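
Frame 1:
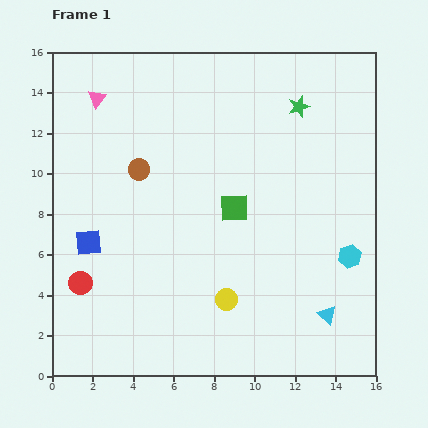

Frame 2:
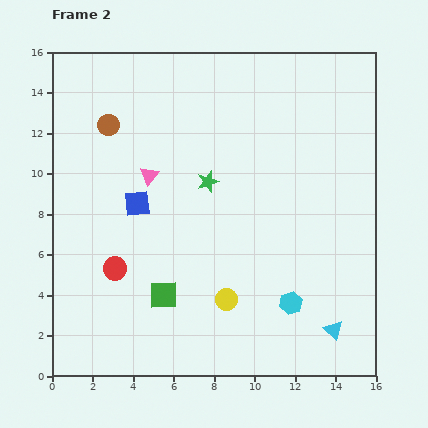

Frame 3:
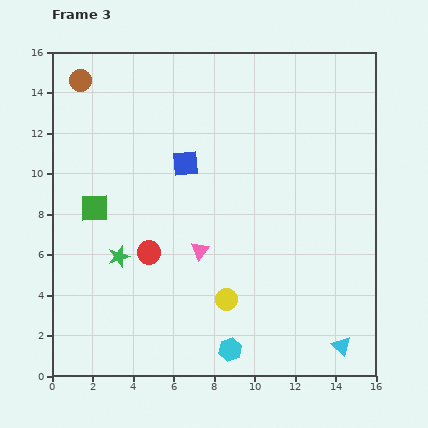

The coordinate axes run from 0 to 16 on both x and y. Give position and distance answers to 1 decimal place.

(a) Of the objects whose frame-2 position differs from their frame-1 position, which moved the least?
the cyan triangle

(moved 0.8)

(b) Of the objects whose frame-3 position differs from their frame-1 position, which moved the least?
the cyan triangle

(moved 1.7)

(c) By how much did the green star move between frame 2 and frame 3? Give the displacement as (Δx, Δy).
(-4.4, -3.7)

The green star was at (7.7, 9.6) in frame 2 and (3.3, 5.9) in frame 3.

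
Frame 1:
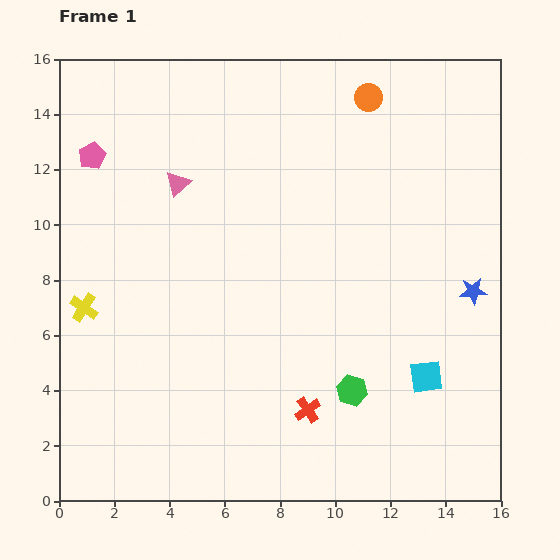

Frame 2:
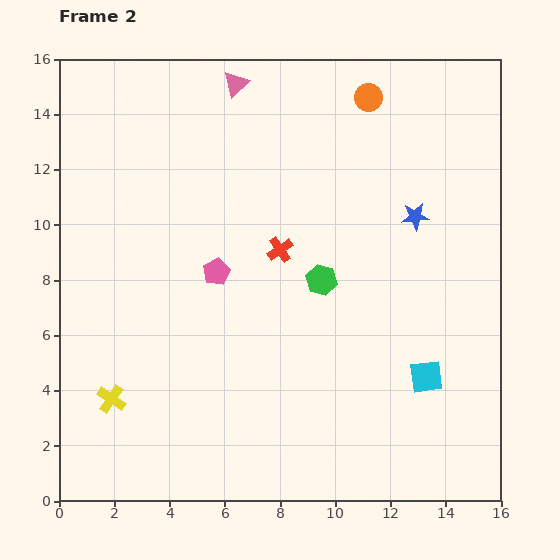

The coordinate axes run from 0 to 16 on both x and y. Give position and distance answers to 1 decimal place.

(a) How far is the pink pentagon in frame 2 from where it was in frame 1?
6.2

The pink pentagon moved from (1.2, 12.5) to (5.7, 8.3), a distance of √(4.5² + 4.2²) ≈ 6.2.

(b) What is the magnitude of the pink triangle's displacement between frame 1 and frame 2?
4.2

The pink triangle moved from (4.3, 11.5) to (6.4, 15.1), a distance of √(2.1² + 3.6²) ≈ 4.2.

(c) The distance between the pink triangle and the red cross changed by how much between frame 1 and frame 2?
-3.3

Distance in frame 1: 9.5. Distance in frame 2: 6.2.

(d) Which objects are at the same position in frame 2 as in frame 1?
the orange circle, the cyan square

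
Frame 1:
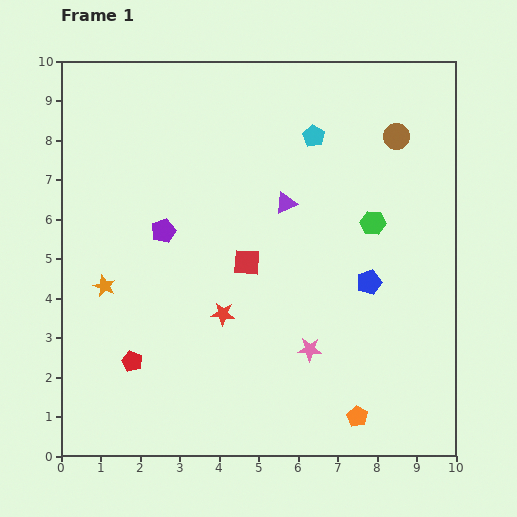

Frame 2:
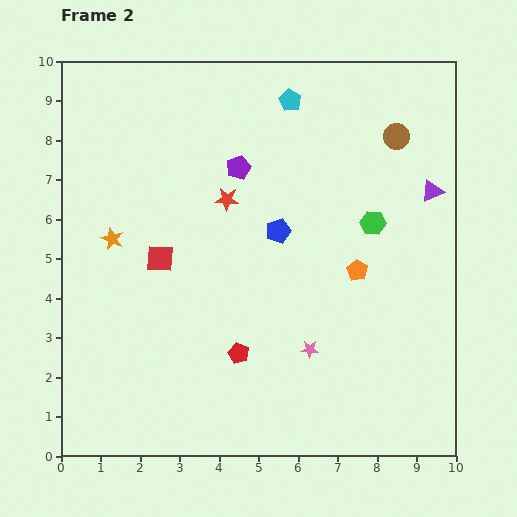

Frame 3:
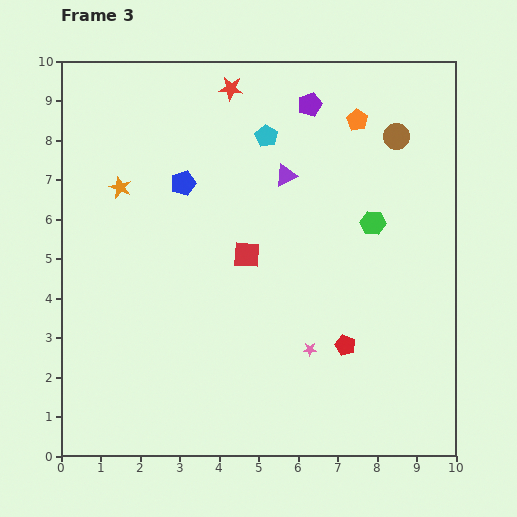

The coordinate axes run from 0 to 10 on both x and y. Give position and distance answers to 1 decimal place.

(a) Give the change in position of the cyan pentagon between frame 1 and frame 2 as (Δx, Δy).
(-0.6, 0.9)

The cyan pentagon was at (6.4, 8.1) in frame 1 and (5.8, 9.0) in frame 2.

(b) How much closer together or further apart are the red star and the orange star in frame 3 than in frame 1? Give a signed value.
+0.7

Distance in frame 1: 3.1. Distance in frame 3: 3.8.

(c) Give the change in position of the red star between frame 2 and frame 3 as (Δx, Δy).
(0.1, 2.8)

The red star was at (4.2, 6.5) in frame 2 and (4.3, 9.3) in frame 3.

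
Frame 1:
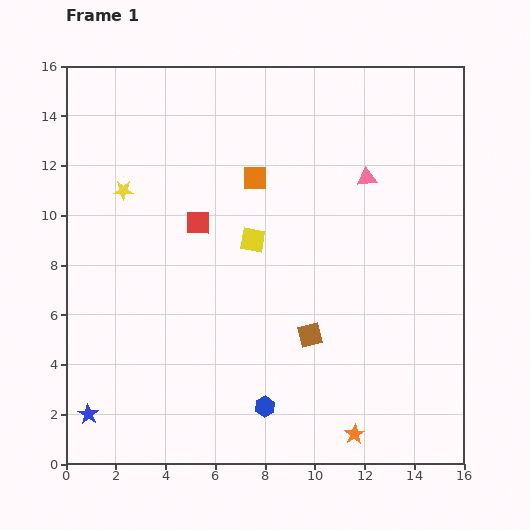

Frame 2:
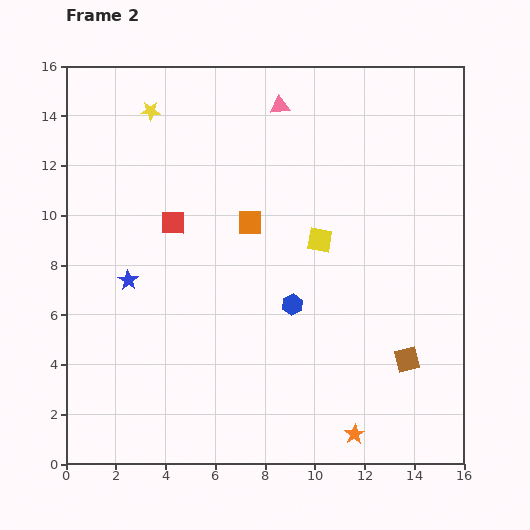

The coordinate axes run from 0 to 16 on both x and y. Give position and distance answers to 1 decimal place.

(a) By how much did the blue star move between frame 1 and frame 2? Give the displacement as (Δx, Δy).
(1.6, 5.4)

The blue star was at (0.9, 2.0) in frame 1 and (2.5, 7.4) in frame 2.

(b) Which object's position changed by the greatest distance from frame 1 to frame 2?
the blue star

(moved 5.6; next 4.5)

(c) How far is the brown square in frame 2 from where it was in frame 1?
4.0

The brown square moved from (9.8, 5.2) to (13.7, 4.2), a distance of √(3.9² + 1.0²) ≈ 4.0.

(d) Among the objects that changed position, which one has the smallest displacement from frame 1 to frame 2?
the red square

(moved 1.0)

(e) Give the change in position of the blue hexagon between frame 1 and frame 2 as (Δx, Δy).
(1.1, 4.1)

The blue hexagon was at (8.0, 2.3) in frame 1 and (9.1, 6.4) in frame 2.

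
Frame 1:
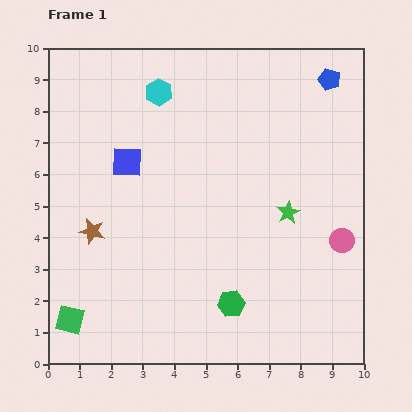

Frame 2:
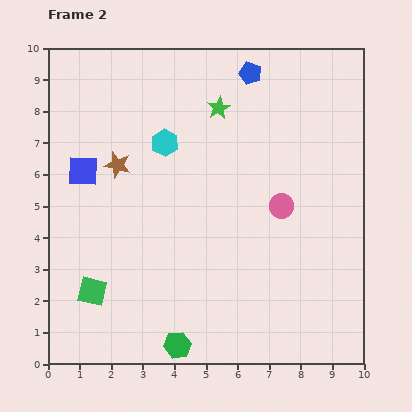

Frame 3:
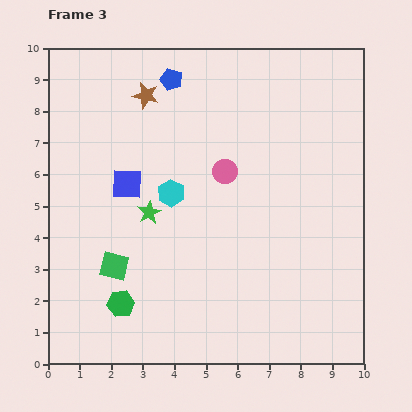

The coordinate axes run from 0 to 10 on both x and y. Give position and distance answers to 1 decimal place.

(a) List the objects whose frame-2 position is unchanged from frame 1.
none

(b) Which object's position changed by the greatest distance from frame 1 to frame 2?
the green star

(moved 4.0; next 2.5)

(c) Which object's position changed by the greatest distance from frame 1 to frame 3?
the blue pentagon

(moved 5.0; next 4.6)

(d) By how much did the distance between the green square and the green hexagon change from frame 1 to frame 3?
-3.9

Distance in frame 1: 5.1. Distance in frame 3: 1.2.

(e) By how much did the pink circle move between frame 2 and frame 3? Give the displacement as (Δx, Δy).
(-1.8, 1.1)

The pink circle was at (7.4, 5.0) in frame 2 and (5.6, 6.1) in frame 3.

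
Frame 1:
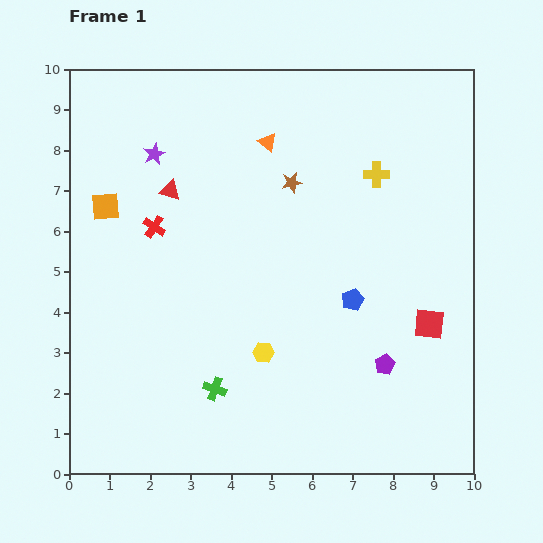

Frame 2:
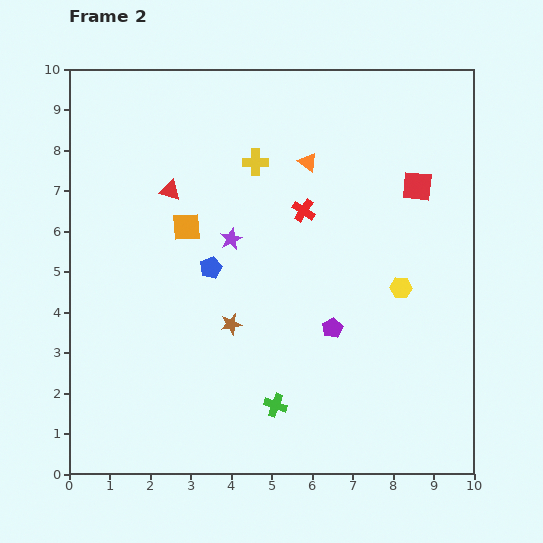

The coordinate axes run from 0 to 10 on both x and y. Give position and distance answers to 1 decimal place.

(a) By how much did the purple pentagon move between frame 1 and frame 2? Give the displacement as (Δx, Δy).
(-1.3, 0.9)

The purple pentagon was at (7.8, 2.7) in frame 1 and (6.5, 3.6) in frame 2.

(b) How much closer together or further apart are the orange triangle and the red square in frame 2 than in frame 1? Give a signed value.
-3.2

Distance in frame 1: 6.0. Distance in frame 2: 2.8.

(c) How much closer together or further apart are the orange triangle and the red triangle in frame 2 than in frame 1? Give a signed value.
+0.8

Distance in frame 1: 2.7. Distance in frame 2: 3.5.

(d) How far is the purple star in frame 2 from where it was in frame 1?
2.8

The purple star moved from (2.1, 7.9) to (4.0, 5.8), a distance of √(1.9² + 2.1²) ≈ 2.8.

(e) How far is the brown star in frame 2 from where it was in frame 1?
3.8

The brown star moved from (5.5, 7.2) to (4.0, 3.7), a distance of √(1.5² + 3.5²) ≈ 3.8.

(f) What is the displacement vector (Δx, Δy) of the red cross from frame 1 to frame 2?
(3.7, 0.4)

The red cross was at (2.1, 6.1) in frame 1 and (5.8, 6.5) in frame 2.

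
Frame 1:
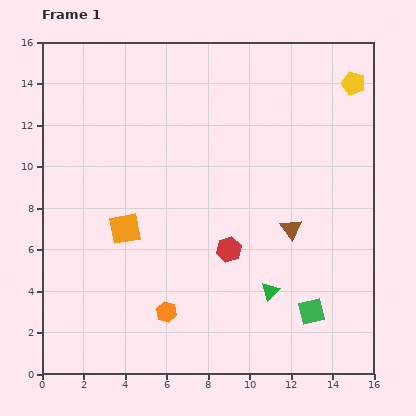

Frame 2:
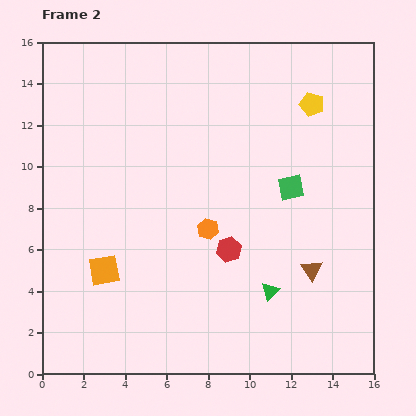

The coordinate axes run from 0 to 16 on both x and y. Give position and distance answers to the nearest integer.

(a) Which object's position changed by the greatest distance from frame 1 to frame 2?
the green square

(moved 6; next 4)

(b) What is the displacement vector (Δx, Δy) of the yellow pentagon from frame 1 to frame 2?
(-2, -1)

The yellow pentagon was at (15, 14) in frame 1 and (13, 13) in frame 2.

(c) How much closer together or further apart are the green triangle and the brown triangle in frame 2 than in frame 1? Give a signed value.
-1

Distance in frame 1: 3. Distance in frame 2: 2.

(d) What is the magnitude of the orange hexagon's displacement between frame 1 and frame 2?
4

The orange hexagon moved from (6, 3) to (8, 7), a distance of √(2² + 4²) ≈ 4.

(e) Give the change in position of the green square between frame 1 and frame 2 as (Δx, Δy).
(-1, 6)

The green square was at (13, 3) in frame 1 and (12, 9) in frame 2.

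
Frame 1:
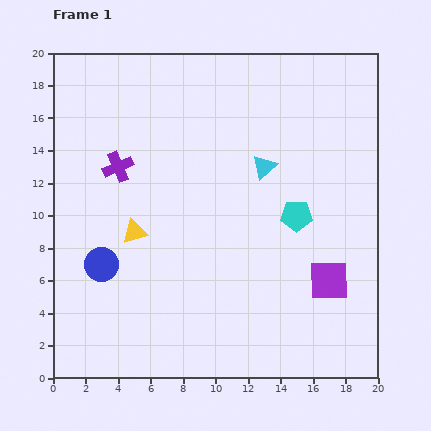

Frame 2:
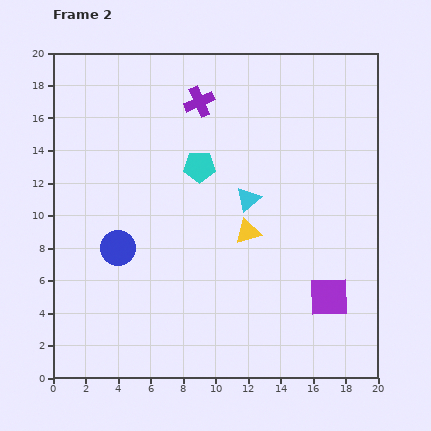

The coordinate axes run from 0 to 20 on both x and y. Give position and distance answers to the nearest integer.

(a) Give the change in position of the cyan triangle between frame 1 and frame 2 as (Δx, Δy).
(-1, -2)

The cyan triangle was at (13, 13) in frame 1 and (12, 11) in frame 2.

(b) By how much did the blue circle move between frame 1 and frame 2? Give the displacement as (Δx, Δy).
(1, 1)

The blue circle was at (3, 7) in frame 1 and (4, 8) in frame 2.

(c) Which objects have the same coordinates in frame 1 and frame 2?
none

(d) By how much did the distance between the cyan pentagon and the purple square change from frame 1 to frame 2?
+7

Distance in frame 1: 4. Distance in frame 2: 11.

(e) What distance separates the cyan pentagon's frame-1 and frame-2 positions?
7

The cyan pentagon moved from (15, 10) to (9, 13), a distance of √(6² + 3²) ≈ 7.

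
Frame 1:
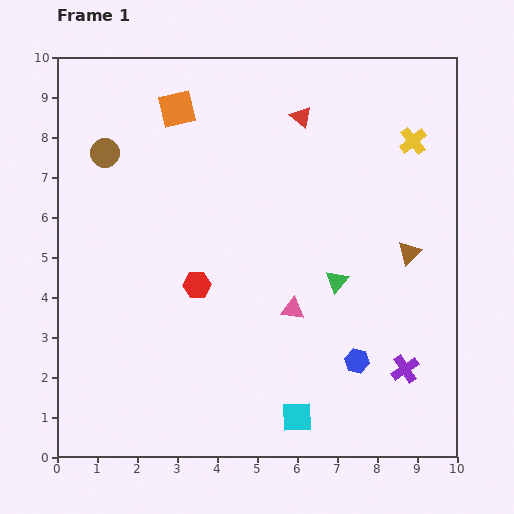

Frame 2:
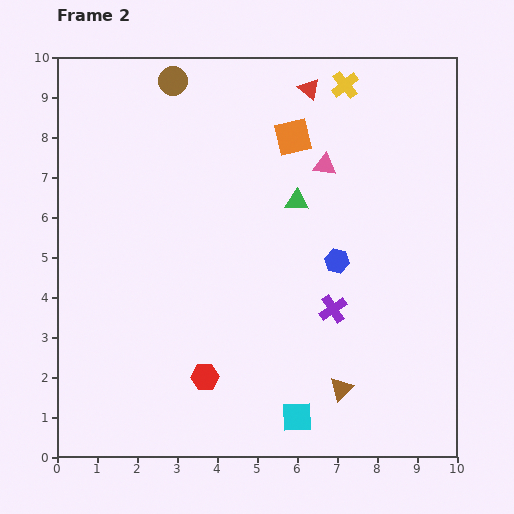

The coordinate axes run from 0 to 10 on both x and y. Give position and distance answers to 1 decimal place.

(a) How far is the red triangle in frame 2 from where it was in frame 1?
0.7

The red triangle moved from (6.1, 8.5) to (6.3, 9.2), a distance of √(0.2² + 0.7²) ≈ 0.7.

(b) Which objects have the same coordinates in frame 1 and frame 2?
the cyan square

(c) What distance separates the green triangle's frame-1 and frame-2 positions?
2.2

The green triangle moved from (7.0, 4.4) to (6.0, 6.4), a distance of √(1.0² + 2.0²) ≈ 2.2.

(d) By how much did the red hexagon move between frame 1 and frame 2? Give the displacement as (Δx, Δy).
(0.2, -2.3)

The red hexagon was at (3.5, 4.3) in frame 1 and (3.7, 2.0) in frame 2.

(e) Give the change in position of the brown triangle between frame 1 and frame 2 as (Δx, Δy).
(-1.7, -3.4)

The brown triangle was at (8.8, 5.1) in frame 1 and (7.1, 1.7) in frame 2.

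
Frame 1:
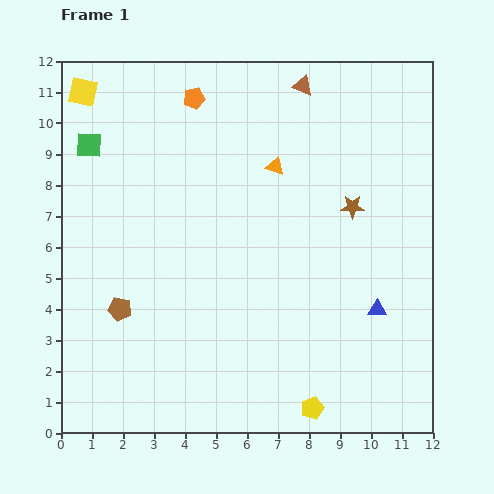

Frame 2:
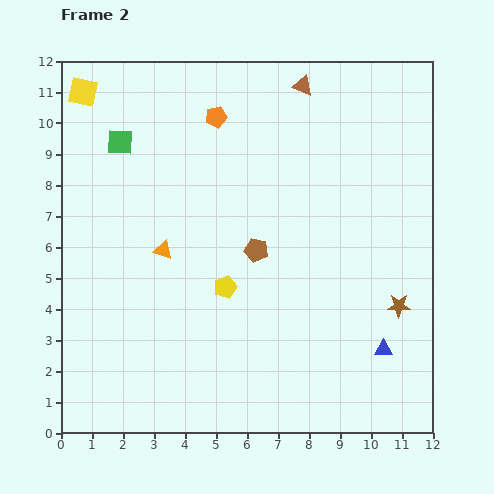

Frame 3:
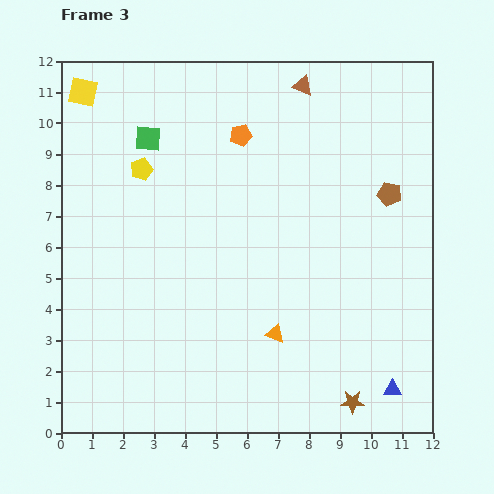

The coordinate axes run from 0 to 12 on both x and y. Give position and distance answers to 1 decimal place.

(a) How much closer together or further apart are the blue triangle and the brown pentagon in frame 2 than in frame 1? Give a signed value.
-3.1

Distance in frame 1: 8.3. Distance in frame 2: 5.2.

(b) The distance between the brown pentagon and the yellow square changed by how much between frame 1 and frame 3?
+3.3

Distance in frame 1: 7.1. Distance in frame 3: 10.4.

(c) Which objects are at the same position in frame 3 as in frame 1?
the yellow square, the brown triangle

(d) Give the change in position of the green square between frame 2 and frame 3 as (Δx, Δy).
(0.9, 0.1)

The green square was at (1.9, 9.4) in frame 2 and (2.8, 9.5) in frame 3.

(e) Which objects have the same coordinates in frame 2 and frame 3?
the yellow square, the brown triangle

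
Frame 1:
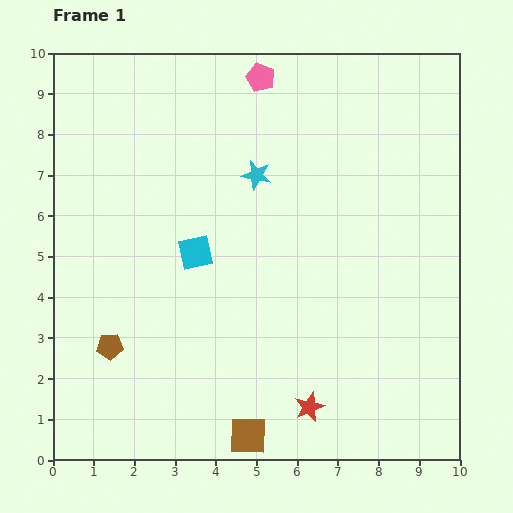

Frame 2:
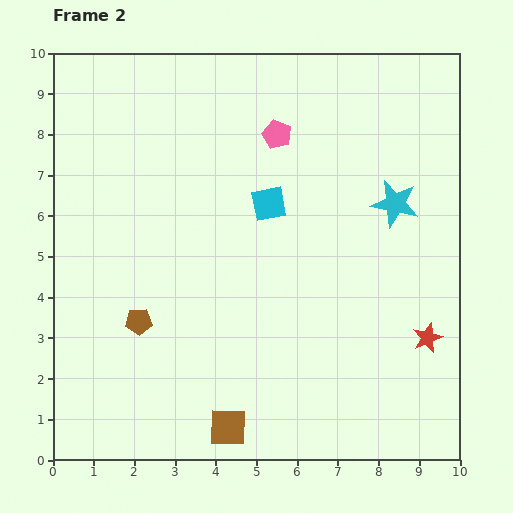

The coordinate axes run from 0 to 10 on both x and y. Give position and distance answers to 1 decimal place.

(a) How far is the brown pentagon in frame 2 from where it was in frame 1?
0.9

The brown pentagon moved from (1.4, 2.8) to (2.1, 3.4), a distance of √(0.7² + 0.6²) ≈ 0.9.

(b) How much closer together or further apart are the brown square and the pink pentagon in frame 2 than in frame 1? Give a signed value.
-1.5

Distance in frame 1: 8.8. Distance in frame 2: 7.3.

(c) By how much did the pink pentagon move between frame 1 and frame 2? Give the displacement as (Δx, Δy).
(0.4, -1.4)

The pink pentagon was at (5.1, 9.4) in frame 1 and (5.5, 8.0) in frame 2.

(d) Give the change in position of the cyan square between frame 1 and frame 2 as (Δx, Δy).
(1.8, 1.2)

The cyan square was at (3.5, 5.1) in frame 1 and (5.3, 6.3) in frame 2.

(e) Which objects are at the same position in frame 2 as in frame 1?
none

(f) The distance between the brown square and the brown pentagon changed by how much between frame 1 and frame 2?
-0.6

Distance in frame 1: 4.0. Distance in frame 2: 3.4.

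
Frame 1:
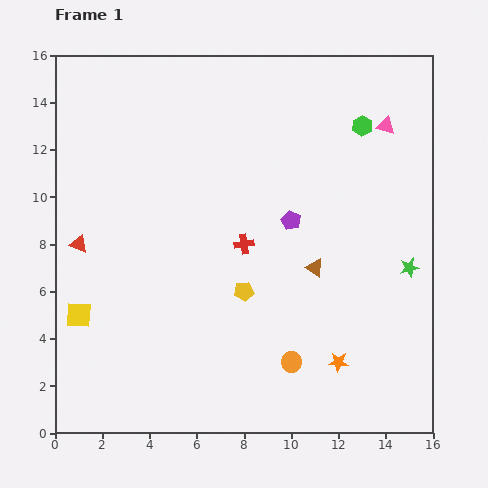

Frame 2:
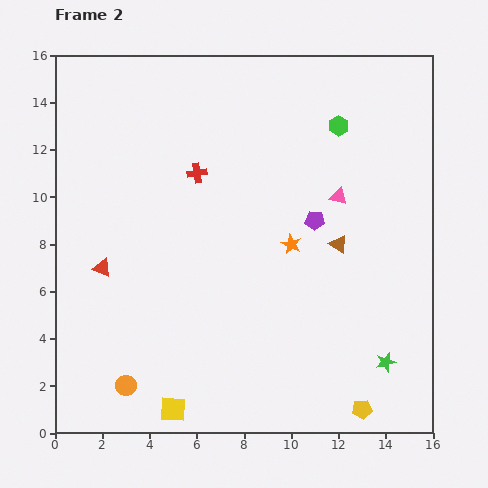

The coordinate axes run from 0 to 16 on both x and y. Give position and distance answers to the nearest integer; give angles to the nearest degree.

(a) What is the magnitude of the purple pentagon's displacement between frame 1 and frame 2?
1

The purple pentagon moved from (10, 9) to (11, 9), a distance of √(1² + 0²) ≈ 1.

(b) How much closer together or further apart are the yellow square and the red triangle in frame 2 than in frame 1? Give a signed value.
+4

Distance in frame 1: 3. Distance in frame 2: 7.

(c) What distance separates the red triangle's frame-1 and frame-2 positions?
1

The red triangle moved from (1, 8) to (2, 7), a distance of √(1² + 1²) ≈ 1.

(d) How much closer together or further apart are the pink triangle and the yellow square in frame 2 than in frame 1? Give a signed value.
-4

Distance in frame 1: 15. Distance in frame 2: 11.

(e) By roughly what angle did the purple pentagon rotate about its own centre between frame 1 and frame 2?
24° counter-clockwise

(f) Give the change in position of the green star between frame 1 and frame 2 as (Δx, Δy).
(-1, -4)

The green star was at (15, 7) in frame 1 and (14, 3) in frame 2.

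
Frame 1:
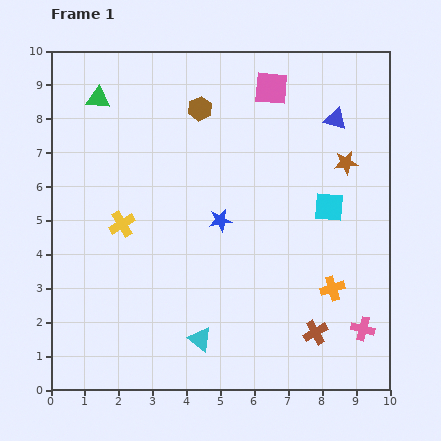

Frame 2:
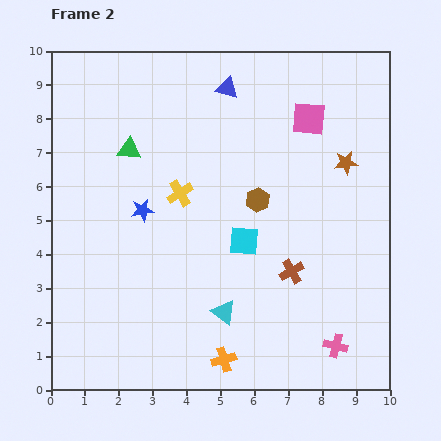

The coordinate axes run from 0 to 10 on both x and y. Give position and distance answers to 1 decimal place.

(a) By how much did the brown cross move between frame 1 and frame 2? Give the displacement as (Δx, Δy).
(-0.7, 1.8)

The brown cross was at (7.8, 1.7) in frame 1 and (7.1, 3.5) in frame 2.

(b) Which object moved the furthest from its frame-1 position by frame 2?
the orange cross

(moved 3.8; next 3.3)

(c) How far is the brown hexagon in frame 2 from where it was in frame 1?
3.2

The brown hexagon moved from (4.4, 8.3) to (6.1, 5.6), a distance of √(1.7² + 2.7²) ≈ 3.2.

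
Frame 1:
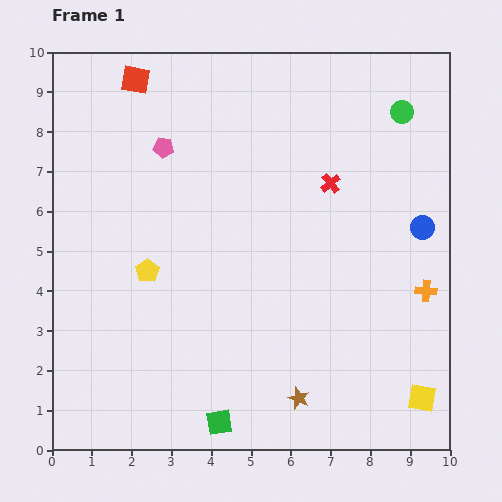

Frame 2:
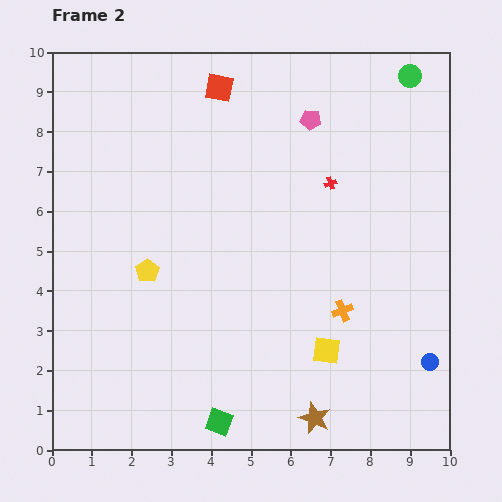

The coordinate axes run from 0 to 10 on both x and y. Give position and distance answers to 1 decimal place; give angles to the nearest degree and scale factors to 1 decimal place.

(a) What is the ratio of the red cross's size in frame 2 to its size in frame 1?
0.6×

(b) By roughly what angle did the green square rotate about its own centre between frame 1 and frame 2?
29° clockwise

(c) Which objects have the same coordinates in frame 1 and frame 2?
the green square, the red cross, the yellow pentagon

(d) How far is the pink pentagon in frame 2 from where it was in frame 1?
3.8

The pink pentagon moved from (2.8, 7.6) to (6.5, 8.3), a distance of √(3.7² + 0.7²) ≈ 3.8.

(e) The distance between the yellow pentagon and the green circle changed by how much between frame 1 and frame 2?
+0.7

Distance in frame 1: 7.5. Distance in frame 2: 8.2.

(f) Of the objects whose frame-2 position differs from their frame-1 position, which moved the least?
the brown star

(moved 0.6)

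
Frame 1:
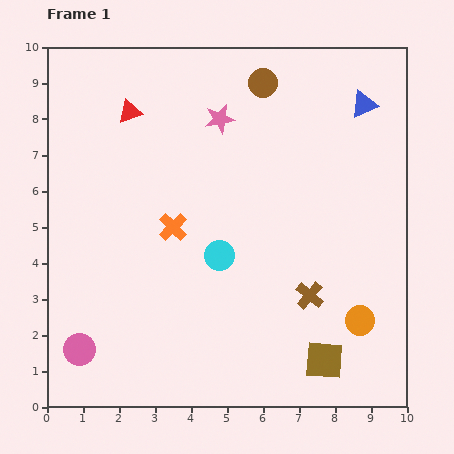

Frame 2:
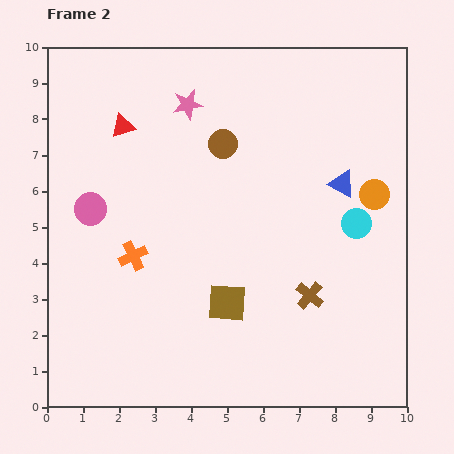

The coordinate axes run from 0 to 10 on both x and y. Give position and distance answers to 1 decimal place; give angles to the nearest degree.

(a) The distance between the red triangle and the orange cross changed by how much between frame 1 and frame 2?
+0.2

Distance in frame 1: 3.4. Distance in frame 2: 3.6.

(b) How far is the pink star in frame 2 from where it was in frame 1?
1.0

The pink star moved from (4.8, 8.0) to (3.9, 8.4), a distance of √(0.9² + 0.4²) ≈ 1.0.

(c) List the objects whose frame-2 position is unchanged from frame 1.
the brown cross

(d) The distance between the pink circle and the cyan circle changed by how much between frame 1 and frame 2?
+2.7

Distance in frame 1: 4.7. Distance in frame 2: 7.4.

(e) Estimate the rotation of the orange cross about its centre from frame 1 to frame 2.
18° clockwise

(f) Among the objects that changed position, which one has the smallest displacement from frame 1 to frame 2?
the red triangle

(moved 0.4)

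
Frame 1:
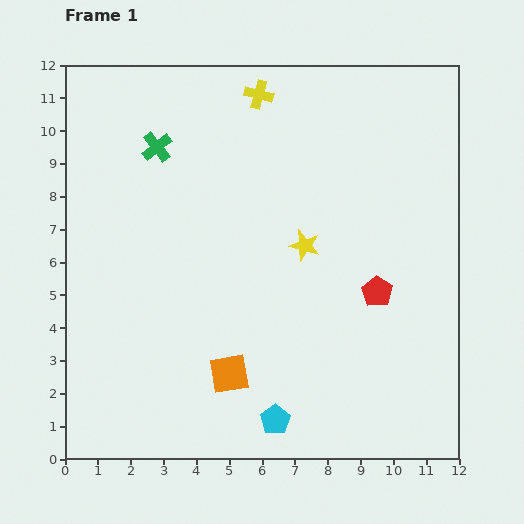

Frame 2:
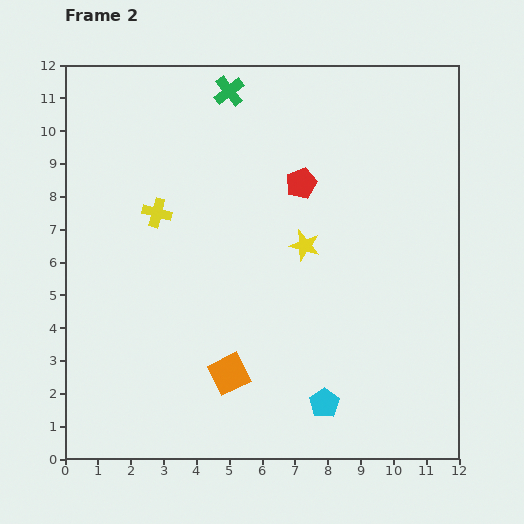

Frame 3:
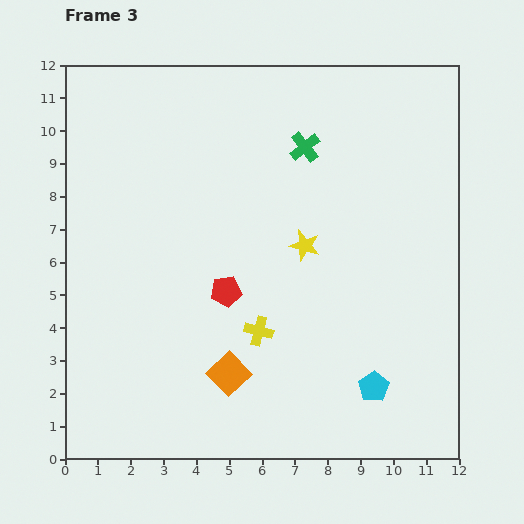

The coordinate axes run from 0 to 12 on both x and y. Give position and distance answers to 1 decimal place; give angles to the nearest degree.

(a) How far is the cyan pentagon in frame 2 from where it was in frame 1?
1.6

The cyan pentagon moved from (6.4, 1.2) to (7.9, 1.7), a distance of √(1.5² + 0.5²) ≈ 1.6.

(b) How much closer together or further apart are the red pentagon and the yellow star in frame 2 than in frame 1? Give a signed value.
-0.7

Distance in frame 1: 2.6. Distance in frame 2: 1.9.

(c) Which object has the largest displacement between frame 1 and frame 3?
the yellow cross

(moved 7.2; next 4.6)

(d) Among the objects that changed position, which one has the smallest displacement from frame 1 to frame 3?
the cyan pentagon

(moved 3.2)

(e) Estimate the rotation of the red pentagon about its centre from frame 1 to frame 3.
30° clockwise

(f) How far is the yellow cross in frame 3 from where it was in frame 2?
4.8

The yellow cross moved from (2.8, 7.5) to (5.9, 3.9), a distance of √(3.1² + 3.6²) ≈ 4.8.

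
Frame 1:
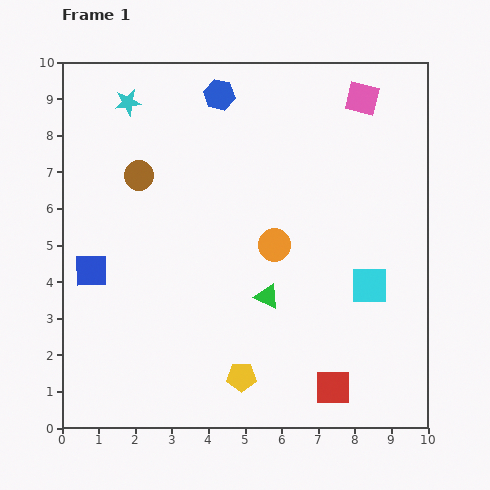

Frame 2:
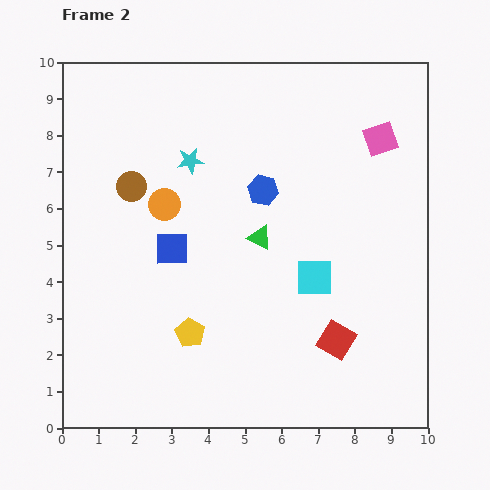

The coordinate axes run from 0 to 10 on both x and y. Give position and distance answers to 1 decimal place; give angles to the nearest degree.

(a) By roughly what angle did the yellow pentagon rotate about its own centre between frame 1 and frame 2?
31° clockwise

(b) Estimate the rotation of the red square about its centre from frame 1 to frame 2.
31° clockwise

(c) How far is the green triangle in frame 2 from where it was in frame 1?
1.6

The green triangle moved from (5.6, 3.6) to (5.4, 5.2), a distance of √(0.2² + 1.6²) ≈ 1.6.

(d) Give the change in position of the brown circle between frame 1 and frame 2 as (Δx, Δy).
(-0.2, -0.3)

The brown circle was at (2.1, 6.9) in frame 1 and (1.9, 6.6) in frame 2.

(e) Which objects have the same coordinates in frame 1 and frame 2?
none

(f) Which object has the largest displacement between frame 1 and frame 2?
the orange circle

(moved 3.2; next 2.9)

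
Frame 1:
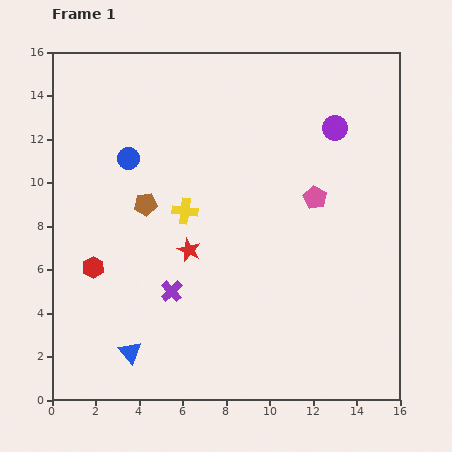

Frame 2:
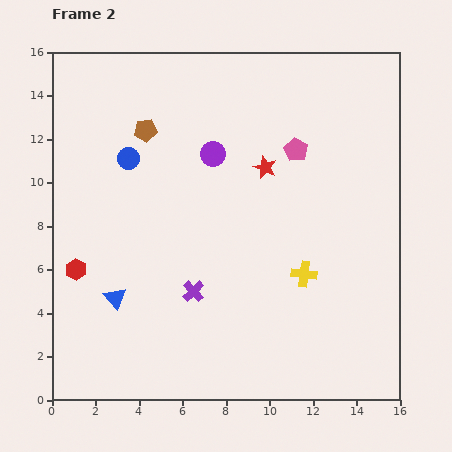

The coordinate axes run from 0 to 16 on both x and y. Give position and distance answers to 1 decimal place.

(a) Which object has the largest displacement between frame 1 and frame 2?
the yellow cross

(moved 6.2; next 5.7)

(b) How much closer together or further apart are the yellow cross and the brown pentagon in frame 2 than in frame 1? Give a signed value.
+8.0

Distance in frame 1: 1.8. Distance in frame 2: 9.8.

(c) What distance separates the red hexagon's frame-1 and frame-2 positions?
0.8

The red hexagon moved from (1.9, 6.1) to (1.1, 6.0), a distance of √(0.8² + 0.1²) ≈ 0.8.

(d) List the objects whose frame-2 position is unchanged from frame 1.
the blue circle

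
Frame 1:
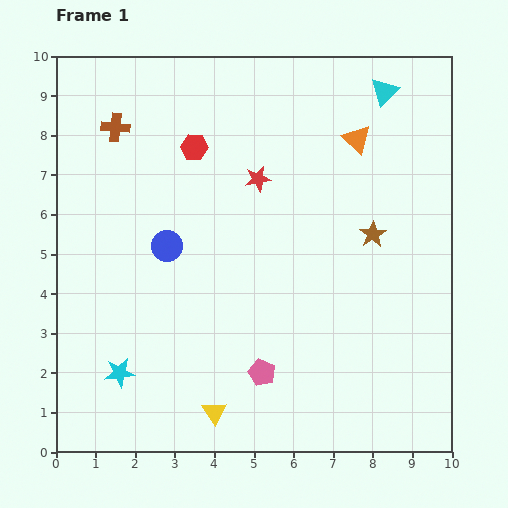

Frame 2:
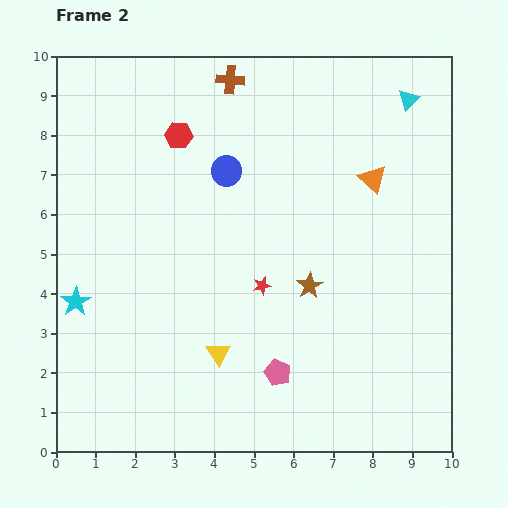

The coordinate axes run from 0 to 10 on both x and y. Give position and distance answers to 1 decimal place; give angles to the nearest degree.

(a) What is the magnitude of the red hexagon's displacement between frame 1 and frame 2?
0.5

The red hexagon moved from (3.5, 7.7) to (3.1, 8.0), a distance of √(0.4² + 0.3²) ≈ 0.5.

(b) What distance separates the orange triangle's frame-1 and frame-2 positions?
1.1

The orange triangle moved from (7.6, 7.9) to (8.0, 6.9), a distance of √(0.4² + 1.0²) ≈ 1.1.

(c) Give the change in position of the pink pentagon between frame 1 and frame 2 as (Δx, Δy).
(0.4, 0.0)

The pink pentagon was at (5.2, 2.0) in frame 1 and (5.6, 2.0) in frame 2.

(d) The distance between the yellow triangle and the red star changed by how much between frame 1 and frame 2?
-4.0

Distance in frame 1: 6.0. Distance in frame 2: 2.0.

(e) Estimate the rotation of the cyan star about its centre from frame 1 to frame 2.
27° counter-clockwise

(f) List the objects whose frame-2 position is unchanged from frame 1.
none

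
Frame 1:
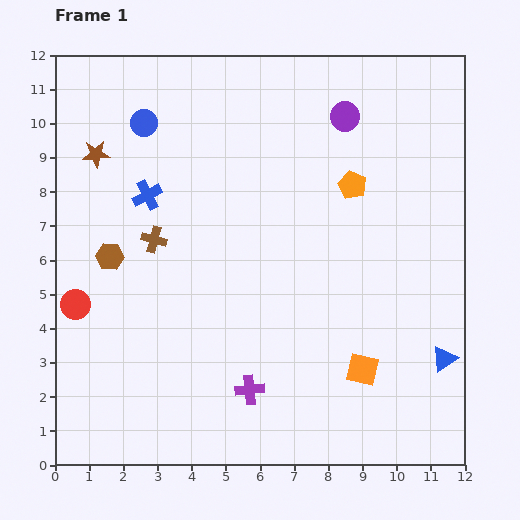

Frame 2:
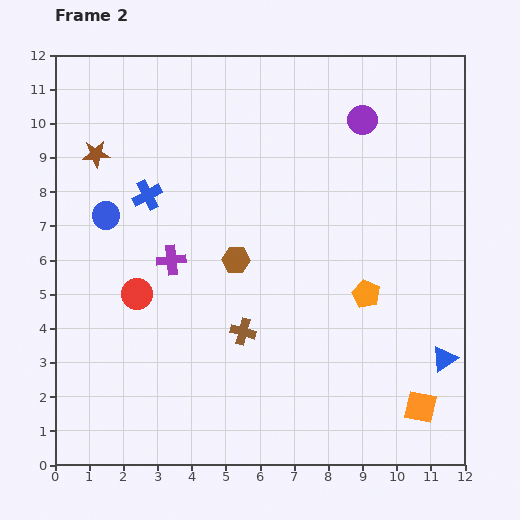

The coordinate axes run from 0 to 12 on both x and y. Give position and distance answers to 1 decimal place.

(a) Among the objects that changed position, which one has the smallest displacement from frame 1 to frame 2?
the purple circle

(moved 0.5)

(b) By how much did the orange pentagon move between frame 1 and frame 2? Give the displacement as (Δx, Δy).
(0.4, -3.2)

The orange pentagon was at (8.7, 8.2) in frame 1 and (9.1, 5.0) in frame 2.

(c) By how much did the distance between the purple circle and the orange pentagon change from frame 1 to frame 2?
+3.1

Distance in frame 1: 2.0. Distance in frame 2: 5.1.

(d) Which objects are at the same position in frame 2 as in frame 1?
the blue triangle, the brown star, the blue cross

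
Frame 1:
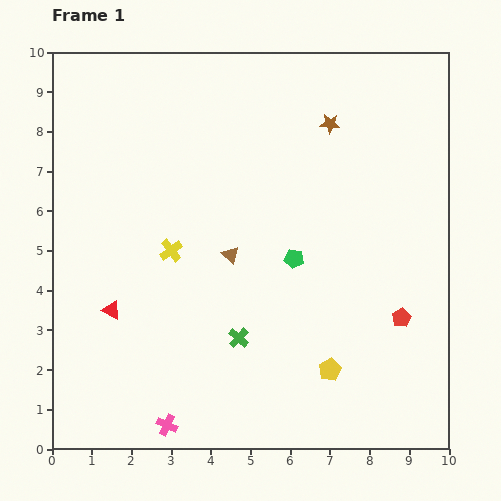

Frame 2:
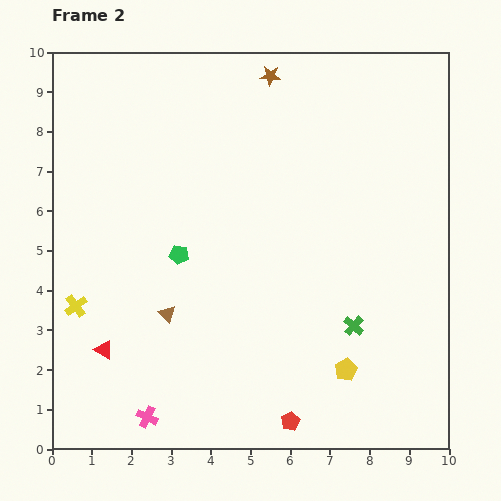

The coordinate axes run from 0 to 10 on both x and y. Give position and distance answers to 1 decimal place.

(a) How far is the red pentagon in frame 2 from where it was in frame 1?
3.8

The red pentagon moved from (8.8, 3.3) to (6.0, 0.7), a distance of √(2.8² + 2.6²) ≈ 3.8.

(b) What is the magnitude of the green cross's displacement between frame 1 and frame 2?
2.9

The green cross moved from (4.7, 2.8) to (7.6, 3.1), a distance of √(2.9² + 0.3²) ≈ 2.9.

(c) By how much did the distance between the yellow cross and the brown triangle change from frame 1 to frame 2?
+0.8

Distance in frame 1: 1.5. Distance in frame 2: 2.3.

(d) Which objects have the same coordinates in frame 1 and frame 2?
none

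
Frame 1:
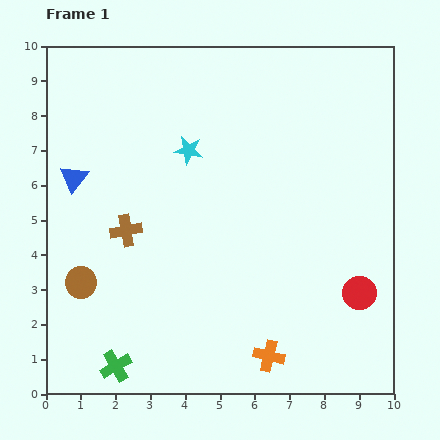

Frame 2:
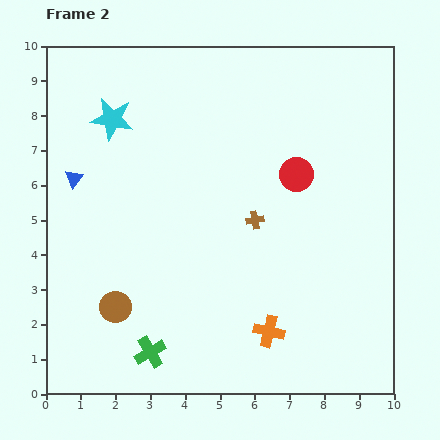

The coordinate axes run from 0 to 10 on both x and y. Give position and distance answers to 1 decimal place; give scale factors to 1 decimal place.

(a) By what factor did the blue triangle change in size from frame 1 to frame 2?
0.7×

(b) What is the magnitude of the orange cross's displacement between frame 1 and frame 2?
0.7

The orange cross moved from (6.4, 1.1) to (6.4, 1.8), a distance of √(0.0² + 0.7²) ≈ 0.7.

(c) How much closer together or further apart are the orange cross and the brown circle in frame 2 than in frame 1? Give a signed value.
-1.3

Distance in frame 1: 5.8. Distance in frame 2: 4.5.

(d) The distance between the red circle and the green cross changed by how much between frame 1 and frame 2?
-0.7

Distance in frame 1: 7.3. Distance in frame 2: 6.6.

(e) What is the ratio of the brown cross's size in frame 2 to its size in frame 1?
0.6×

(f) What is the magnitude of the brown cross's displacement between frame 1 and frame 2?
3.7

The brown cross moved from (2.3, 4.7) to (6.0, 5.0), a distance of √(3.7² + 0.3²) ≈ 3.7.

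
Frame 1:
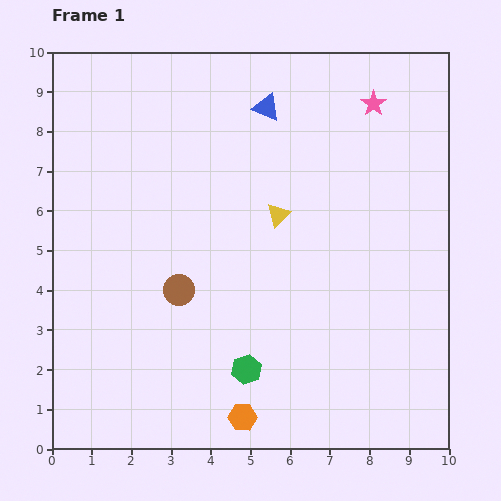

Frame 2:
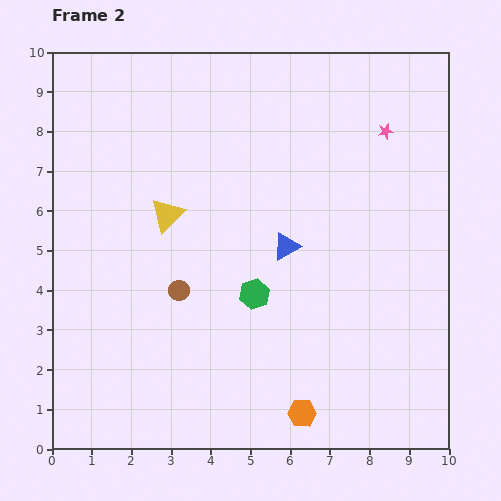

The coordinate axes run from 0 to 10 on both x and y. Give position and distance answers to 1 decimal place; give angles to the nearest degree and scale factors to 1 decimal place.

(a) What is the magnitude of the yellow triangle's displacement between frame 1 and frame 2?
2.8

The yellow triangle moved from (5.7, 5.9) to (2.9, 5.9), a distance of √(2.8² + 0.0²) ≈ 2.8.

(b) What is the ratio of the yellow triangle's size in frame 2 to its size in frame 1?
1.4×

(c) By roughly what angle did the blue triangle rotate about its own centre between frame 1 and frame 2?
51° counter-clockwise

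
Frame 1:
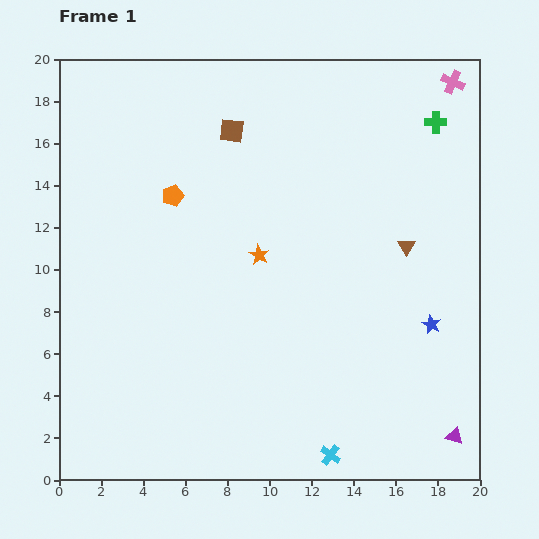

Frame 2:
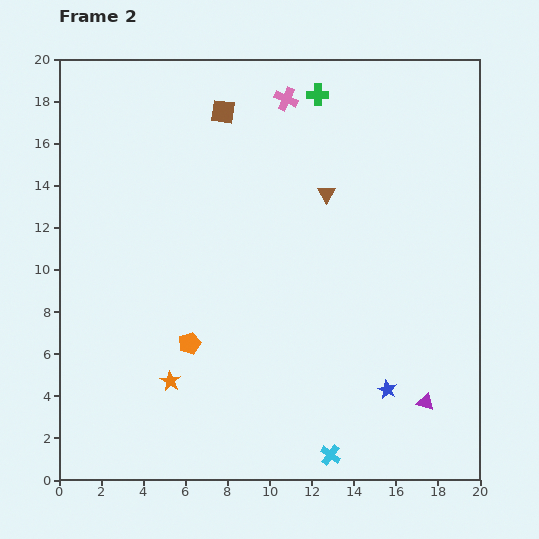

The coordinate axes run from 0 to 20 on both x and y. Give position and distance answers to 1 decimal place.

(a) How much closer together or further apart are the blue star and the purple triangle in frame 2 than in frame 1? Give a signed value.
-3.5

Distance in frame 1: 5.4. Distance in frame 2: 1.9.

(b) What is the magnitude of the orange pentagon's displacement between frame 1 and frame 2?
7.0

The orange pentagon moved from (5.4, 13.5) to (6.2, 6.5), a distance of √(0.8² + 7.0²) ≈ 7.0.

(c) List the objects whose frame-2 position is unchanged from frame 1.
the cyan cross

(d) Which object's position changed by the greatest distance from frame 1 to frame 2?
the pink cross

(moved 7.9; next 7.3)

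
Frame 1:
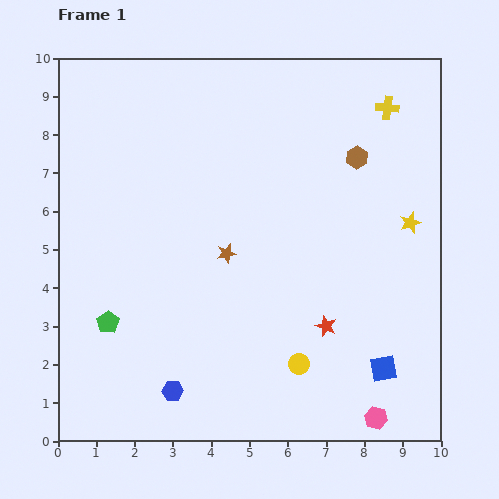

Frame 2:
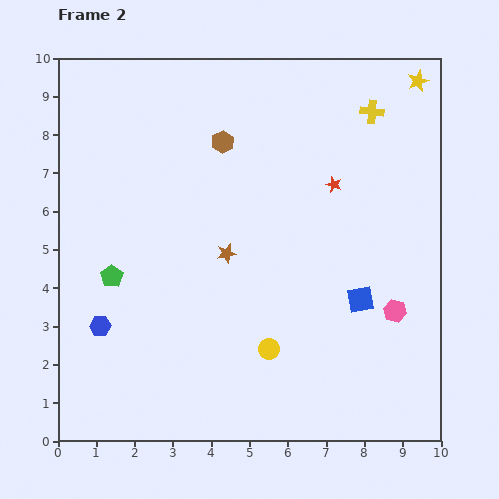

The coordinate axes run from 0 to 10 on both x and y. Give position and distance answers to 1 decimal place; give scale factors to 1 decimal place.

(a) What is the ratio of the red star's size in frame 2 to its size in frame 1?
0.7×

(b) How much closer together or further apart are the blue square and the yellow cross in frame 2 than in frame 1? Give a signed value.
-1.9

Distance in frame 1: 6.8. Distance in frame 2: 4.9.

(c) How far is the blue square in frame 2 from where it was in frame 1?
1.9

The blue square moved from (8.5, 1.9) to (7.9, 3.7), a distance of √(0.6² + 1.8²) ≈ 1.9.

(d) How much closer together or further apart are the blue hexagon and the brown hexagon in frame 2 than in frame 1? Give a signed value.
-2.0

Distance in frame 1: 7.8. Distance in frame 2: 5.8.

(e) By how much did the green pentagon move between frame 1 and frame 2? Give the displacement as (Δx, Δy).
(0.1, 1.2)

The green pentagon was at (1.3, 3.1) in frame 1 and (1.4, 4.3) in frame 2.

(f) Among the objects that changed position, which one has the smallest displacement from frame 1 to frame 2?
the yellow cross

(moved 0.4)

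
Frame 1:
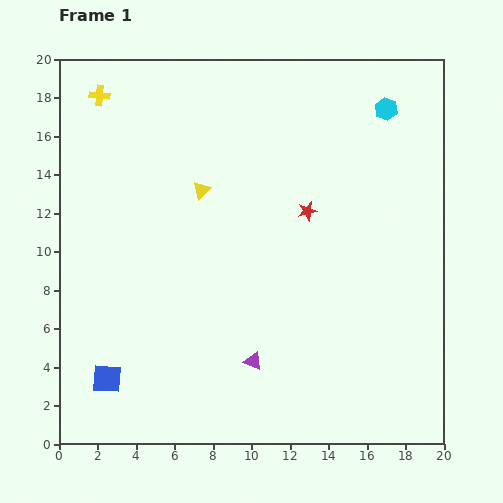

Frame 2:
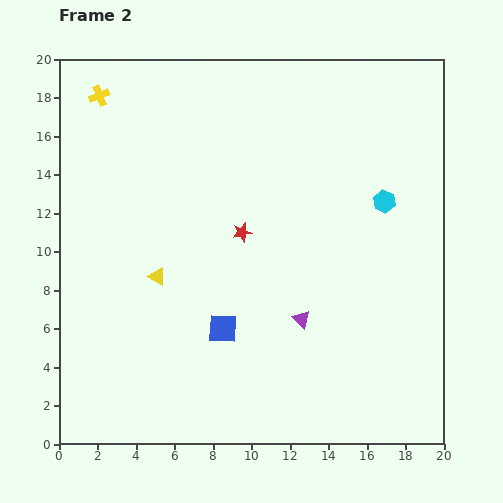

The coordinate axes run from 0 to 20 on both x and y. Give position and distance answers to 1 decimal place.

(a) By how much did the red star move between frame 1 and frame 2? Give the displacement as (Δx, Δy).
(-3.4, -1.1)

The red star was at (12.9, 12.1) in frame 1 and (9.5, 11.0) in frame 2.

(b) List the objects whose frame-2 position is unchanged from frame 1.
the yellow cross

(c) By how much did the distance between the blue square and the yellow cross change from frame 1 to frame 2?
-1.0

Distance in frame 1: 14.7. Distance in frame 2: 13.7.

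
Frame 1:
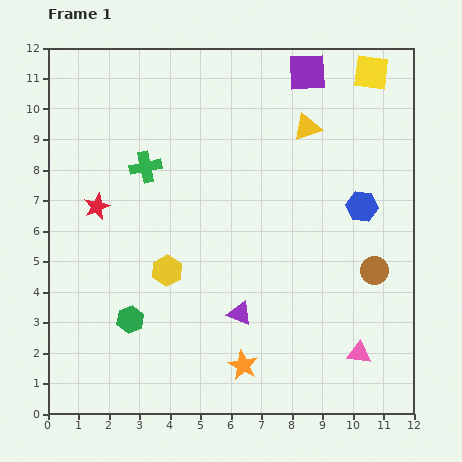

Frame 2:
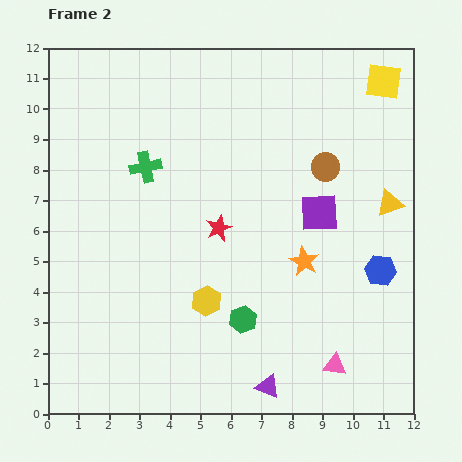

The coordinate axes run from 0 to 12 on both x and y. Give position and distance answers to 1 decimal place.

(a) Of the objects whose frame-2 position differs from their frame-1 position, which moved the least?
the yellow square

(moved 0.5)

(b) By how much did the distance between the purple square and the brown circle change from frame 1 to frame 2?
-5.4

Distance in frame 1: 6.9. Distance in frame 2: 1.5.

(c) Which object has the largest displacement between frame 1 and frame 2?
the purple square

(moved 4.6; next 4.1)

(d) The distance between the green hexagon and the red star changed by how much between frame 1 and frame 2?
-0.8

Distance in frame 1: 3.9. Distance in frame 2: 3.1.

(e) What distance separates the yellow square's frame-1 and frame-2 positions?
0.5

The yellow square moved from (10.6, 11.2) to (11.0, 10.9), a distance of √(0.4² + 0.3²) ≈ 0.5.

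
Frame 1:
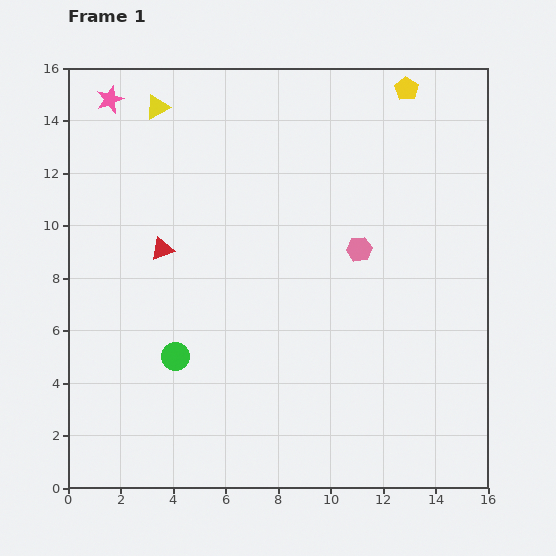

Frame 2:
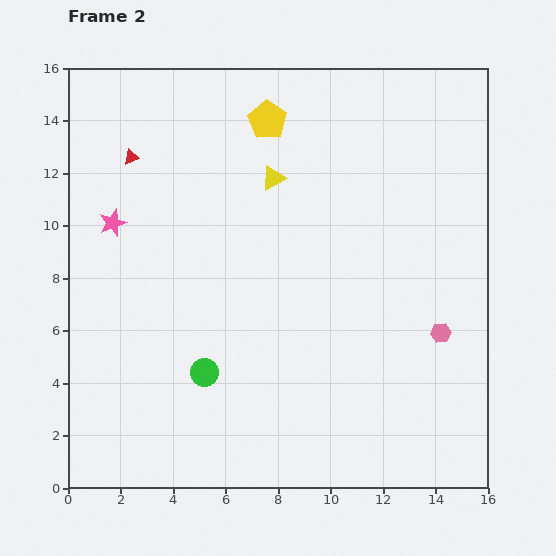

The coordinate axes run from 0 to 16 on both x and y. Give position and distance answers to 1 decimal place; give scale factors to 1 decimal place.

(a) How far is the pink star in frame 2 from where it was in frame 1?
4.7

The pink star moved from (1.6, 14.8) to (1.7, 10.1), a distance of √(0.1² + 4.7²) ≈ 4.7.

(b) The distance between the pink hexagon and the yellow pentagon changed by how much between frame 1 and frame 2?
+4.0

Distance in frame 1: 6.4. Distance in frame 2: 10.4.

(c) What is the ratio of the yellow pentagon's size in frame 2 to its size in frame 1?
1.6×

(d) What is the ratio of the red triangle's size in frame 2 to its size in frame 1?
0.7×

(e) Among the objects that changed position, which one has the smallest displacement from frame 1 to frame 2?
the green circle

(moved 1.3)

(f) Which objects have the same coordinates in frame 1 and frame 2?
none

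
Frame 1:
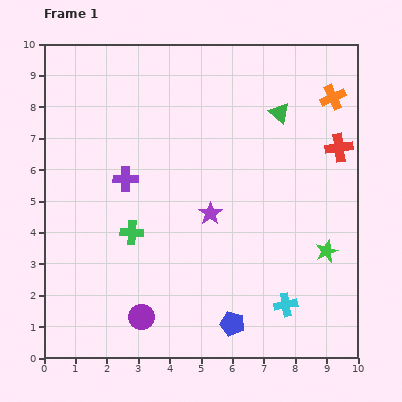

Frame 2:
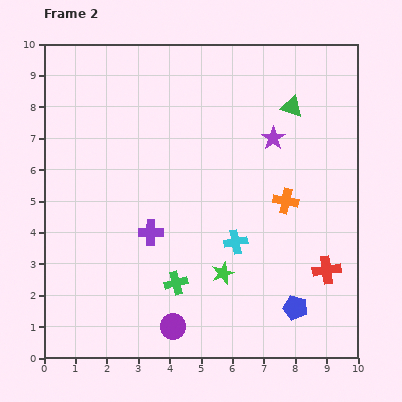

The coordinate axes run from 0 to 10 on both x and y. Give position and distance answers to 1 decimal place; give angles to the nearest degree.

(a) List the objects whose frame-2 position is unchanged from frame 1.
none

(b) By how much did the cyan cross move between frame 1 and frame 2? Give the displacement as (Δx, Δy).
(-1.6, 2.0)

The cyan cross was at (7.7, 1.7) in frame 1 and (6.1, 3.7) in frame 2.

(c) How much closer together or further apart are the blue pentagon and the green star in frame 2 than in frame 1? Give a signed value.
-1.3

Distance in frame 1: 3.8. Distance in frame 2: 2.5.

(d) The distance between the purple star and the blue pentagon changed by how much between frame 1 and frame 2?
+1.8

Distance in frame 1: 3.6. Distance in frame 2: 5.4.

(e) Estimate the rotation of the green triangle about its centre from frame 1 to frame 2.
23° counter-clockwise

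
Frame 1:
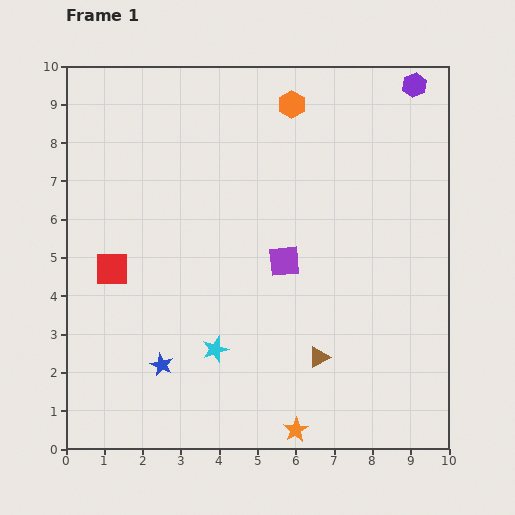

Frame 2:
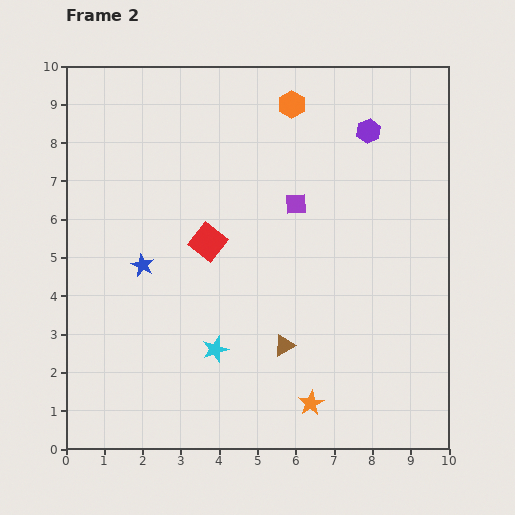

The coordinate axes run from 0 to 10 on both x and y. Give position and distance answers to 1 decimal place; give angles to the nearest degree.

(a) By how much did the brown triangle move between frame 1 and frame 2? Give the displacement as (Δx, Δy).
(-0.9, 0.3)

The brown triangle was at (6.6, 2.4) in frame 1 and (5.7, 2.7) in frame 2.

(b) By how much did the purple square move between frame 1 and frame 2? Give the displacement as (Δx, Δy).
(0.3, 1.5)

The purple square was at (5.7, 4.9) in frame 1 and (6.0, 6.4) in frame 2.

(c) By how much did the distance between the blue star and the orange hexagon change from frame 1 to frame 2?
-1.9

Distance in frame 1: 7.6. Distance in frame 2: 5.7.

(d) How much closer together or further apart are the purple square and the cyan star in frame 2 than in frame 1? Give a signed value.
+1.4

Distance in frame 1: 2.9. Distance in frame 2: 4.3.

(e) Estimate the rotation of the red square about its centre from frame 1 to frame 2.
37° clockwise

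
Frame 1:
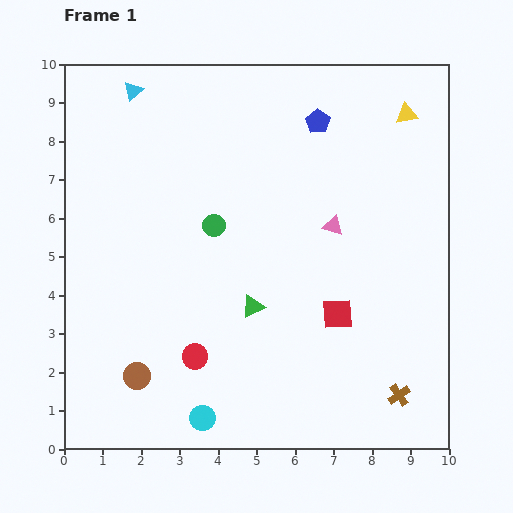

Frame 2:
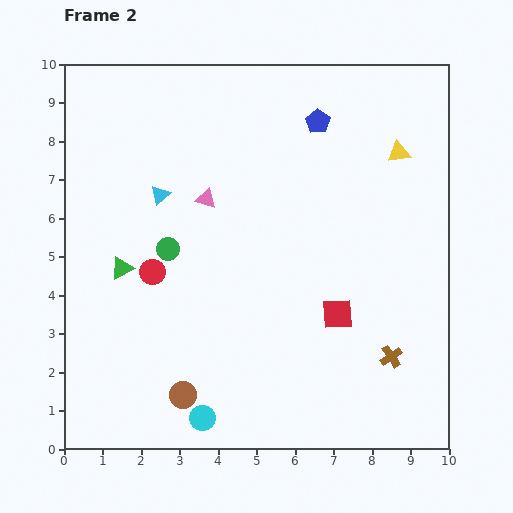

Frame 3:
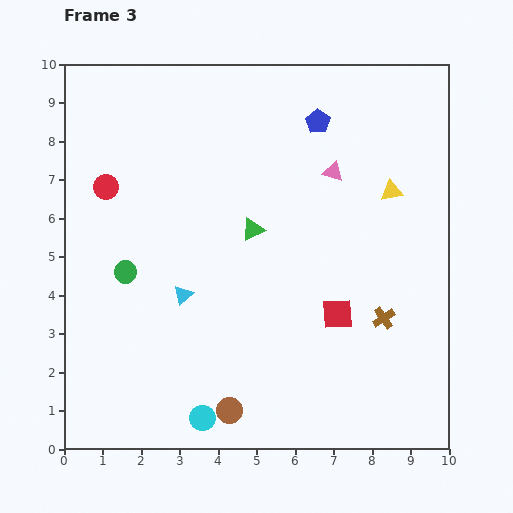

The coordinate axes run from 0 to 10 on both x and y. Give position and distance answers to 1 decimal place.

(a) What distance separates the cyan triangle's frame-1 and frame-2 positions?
2.8

The cyan triangle moved from (1.8, 9.3) to (2.5, 6.6), a distance of √(0.7² + 2.7²) ≈ 2.8.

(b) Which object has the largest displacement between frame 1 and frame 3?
the cyan triangle

(moved 5.5; next 5.0)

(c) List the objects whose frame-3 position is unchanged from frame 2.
the cyan circle, the blue pentagon, the red square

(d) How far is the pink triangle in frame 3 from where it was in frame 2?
3.4

The pink triangle moved from (3.7, 6.5) to (7.0, 7.2), a distance of √(3.3² + 0.7²) ≈ 3.4.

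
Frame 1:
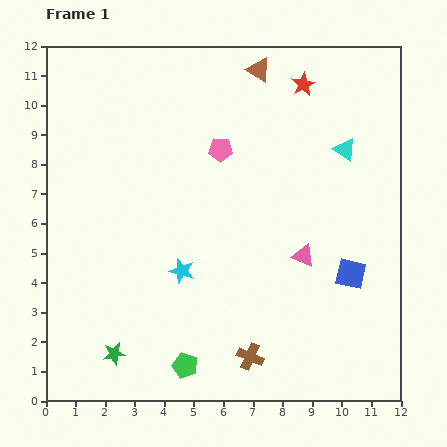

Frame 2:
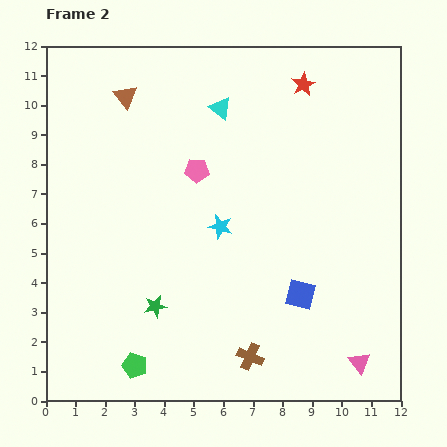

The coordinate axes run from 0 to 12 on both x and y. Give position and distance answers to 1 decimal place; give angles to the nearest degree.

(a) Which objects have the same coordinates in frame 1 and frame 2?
the red star, the brown cross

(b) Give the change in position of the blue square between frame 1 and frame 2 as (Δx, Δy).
(-1.7, -0.7)

The blue square was at (10.3, 4.3) in frame 1 and (8.6, 3.6) in frame 2.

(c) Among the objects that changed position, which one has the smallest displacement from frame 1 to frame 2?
the pink pentagon

(moved 1.1)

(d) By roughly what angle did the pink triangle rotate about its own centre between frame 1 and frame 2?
29° clockwise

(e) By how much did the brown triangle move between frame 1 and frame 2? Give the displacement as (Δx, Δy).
(-4.5, -0.9)

The brown triangle was at (7.2, 11.2) in frame 1 and (2.7, 10.3) in frame 2.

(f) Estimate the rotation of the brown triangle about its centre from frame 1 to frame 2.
20° clockwise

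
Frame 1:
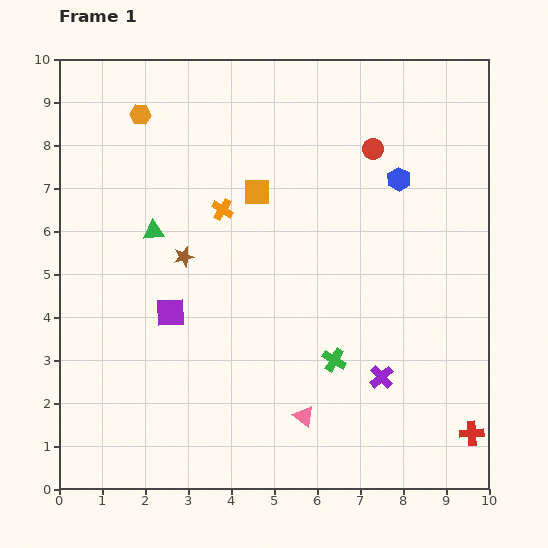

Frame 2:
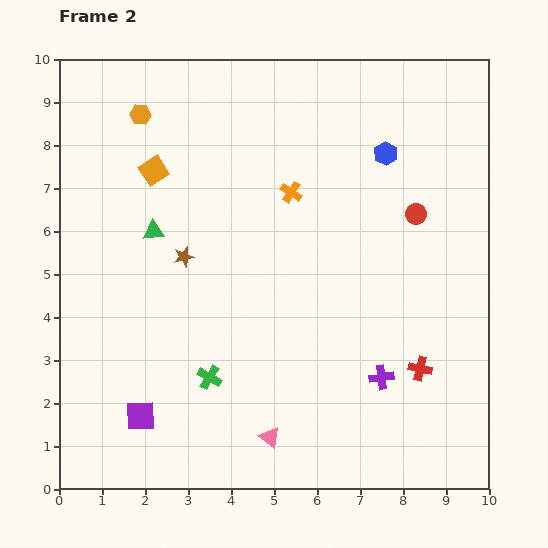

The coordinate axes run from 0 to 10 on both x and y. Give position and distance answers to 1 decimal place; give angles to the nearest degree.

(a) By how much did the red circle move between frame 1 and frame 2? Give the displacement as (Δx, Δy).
(1.0, -1.5)

The red circle was at (7.3, 7.9) in frame 1 and (8.3, 6.4) in frame 2.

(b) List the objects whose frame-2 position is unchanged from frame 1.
the brown star, the orange hexagon, the purple cross, the green triangle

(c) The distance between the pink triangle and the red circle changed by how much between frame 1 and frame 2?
-0.2

Distance in frame 1: 6.4. Distance in frame 2: 6.2.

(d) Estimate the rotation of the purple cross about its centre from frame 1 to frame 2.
34° clockwise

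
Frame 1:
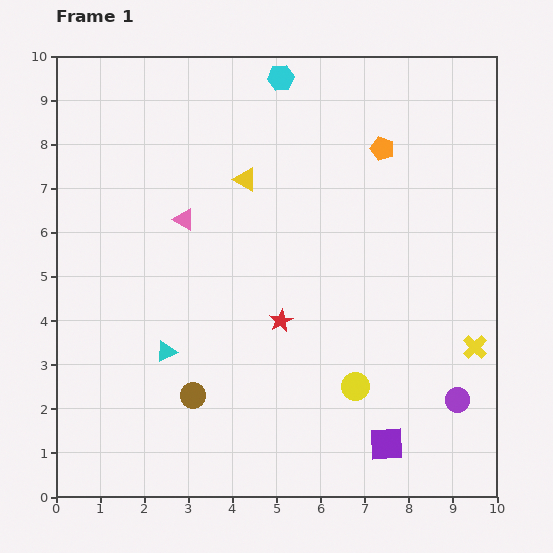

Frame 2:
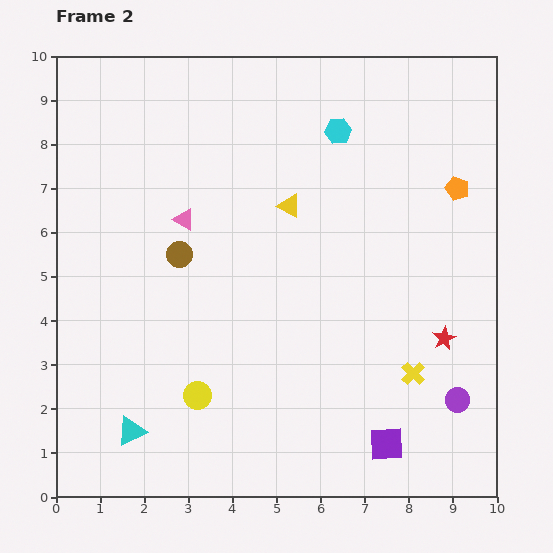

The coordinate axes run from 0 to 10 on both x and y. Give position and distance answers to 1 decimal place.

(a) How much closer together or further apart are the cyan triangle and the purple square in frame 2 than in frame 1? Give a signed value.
+0.4

Distance in frame 1: 5.4. Distance in frame 2: 5.8.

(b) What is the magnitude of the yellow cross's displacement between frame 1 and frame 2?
1.5

The yellow cross moved from (9.5, 3.4) to (8.1, 2.8), a distance of √(1.4² + 0.6²) ≈ 1.5.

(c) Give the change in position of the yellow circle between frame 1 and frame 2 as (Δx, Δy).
(-3.6, -0.2)

The yellow circle was at (6.8, 2.5) in frame 1 and (3.2, 2.3) in frame 2.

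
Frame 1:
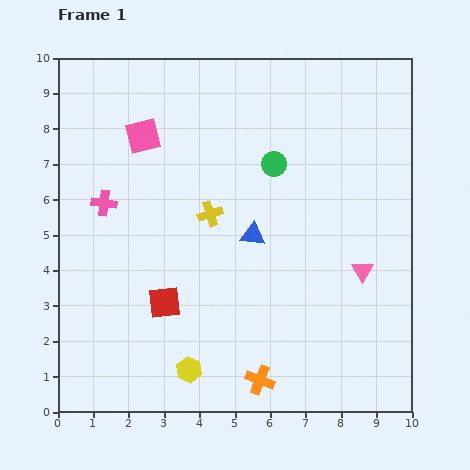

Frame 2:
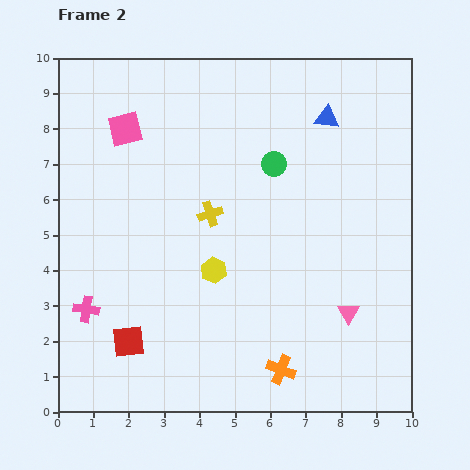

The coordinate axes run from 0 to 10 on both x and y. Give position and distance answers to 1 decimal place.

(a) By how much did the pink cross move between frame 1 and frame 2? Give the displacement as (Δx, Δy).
(-0.5, -3.0)

The pink cross was at (1.3, 5.9) in frame 1 and (0.8, 2.9) in frame 2.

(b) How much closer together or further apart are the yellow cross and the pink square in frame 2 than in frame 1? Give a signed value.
+0.5

Distance in frame 1: 2.9. Distance in frame 2: 3.4.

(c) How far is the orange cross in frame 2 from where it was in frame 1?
0.7

The orange cross moved from (5.7, 0.9) to (6.3, 1.2), a distance of √(0.6² + 0.3²) ≈ 0.7.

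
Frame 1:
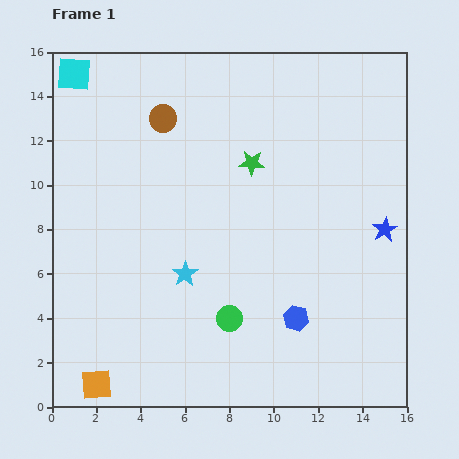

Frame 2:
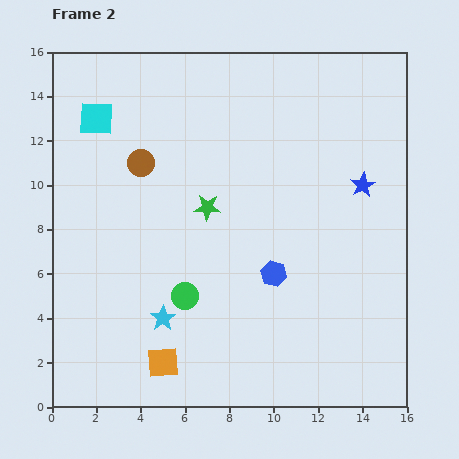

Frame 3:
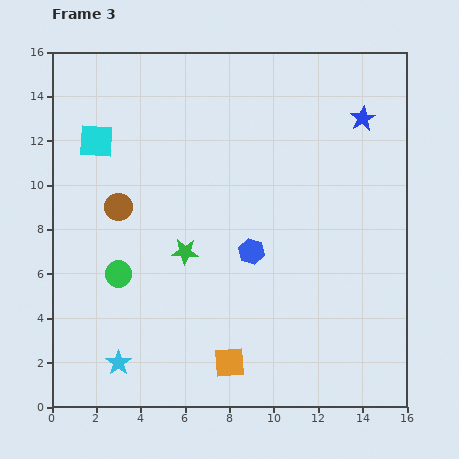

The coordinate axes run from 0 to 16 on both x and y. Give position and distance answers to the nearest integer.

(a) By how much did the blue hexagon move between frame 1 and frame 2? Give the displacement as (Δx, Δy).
(-1, 2)

The blue hexagon was at (11, 4) in frame 1 and (10, 6) in frame 2.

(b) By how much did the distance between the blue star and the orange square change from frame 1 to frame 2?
-3

Distance in frame 1: 15. Distance in frame 2: 12.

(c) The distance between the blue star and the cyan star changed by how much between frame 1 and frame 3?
+7

Distance in frame 1: 9. Distance in frame 3: 16.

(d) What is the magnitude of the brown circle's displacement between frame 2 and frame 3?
2

The brown circle moved from (4, 11) to (3, 9), a distance of √(1² + 2²) ≈ 2.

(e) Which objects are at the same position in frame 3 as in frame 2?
none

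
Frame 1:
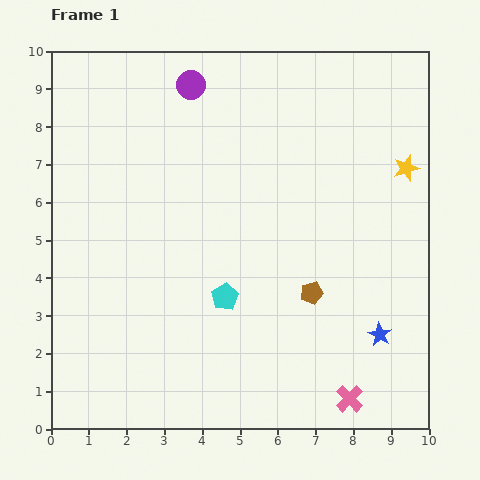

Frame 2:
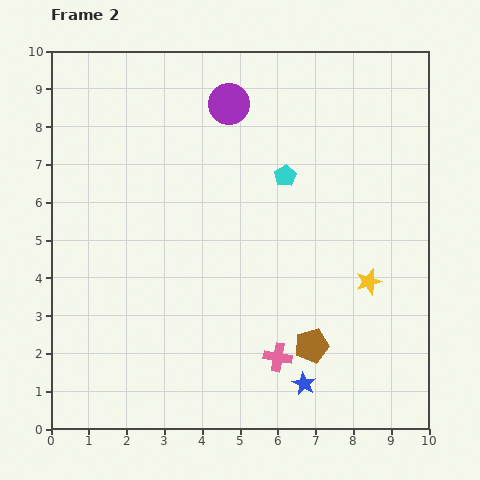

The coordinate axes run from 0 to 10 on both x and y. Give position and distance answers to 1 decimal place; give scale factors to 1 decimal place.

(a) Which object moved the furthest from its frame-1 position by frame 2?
the cyan pentagon

(moved 3.6; next 3.2)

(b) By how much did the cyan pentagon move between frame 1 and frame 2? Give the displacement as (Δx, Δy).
(1.6, 3.2)

The cyan pentagon was at (4.6, 3.5) in frame 1 and (6.2, 6.7) in frame 2.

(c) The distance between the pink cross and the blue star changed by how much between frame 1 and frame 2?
-0.9

Distance in frame 1: 1.9. Distance in frame 2: 1.0.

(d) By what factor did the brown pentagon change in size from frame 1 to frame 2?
1.5×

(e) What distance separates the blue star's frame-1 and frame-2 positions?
2.4

The blue star moved from (8.7, 2.5) to (6.7, 1.2), a distance of √(2.0² + 1.3²) ≈ 2.4.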